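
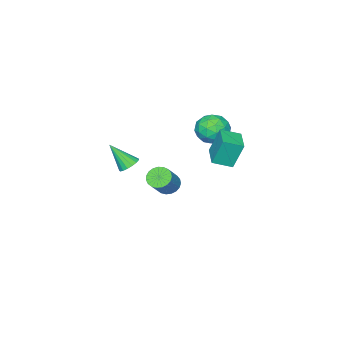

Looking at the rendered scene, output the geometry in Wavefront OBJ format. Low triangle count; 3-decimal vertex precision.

v -2.788 0.348 -0.448
v -3.183 0.79 1.199
v -3.619 1.154 -0.863
v -4.013 1.597 0.783
v -1.707 1.443 -0.483
v -2.101 1.886 1.163
v -2.537 2.25 -0.899
v -2.932 2.692 0.748
v 3.526 0.229 1.377
v 4.144 0.382 1.313
v 3.914 -0.789 2.683
v 4.036 0.592 1.509
v 3.811 0.719 1.674
v 3.521 0.733 1.771
v 3.232 0.631 1.778
v 3.01 0.438 1.693
v 2.907 0.196 1.536
v 2.945 -0.038 1.342
v 3.116 -0.211 1.157
v 3.381 -0.283 1.021
v 3.68 -0.239 0.968
v 3.943 -0.087 1.008
v 4.11 0.137 1.132
v -3.475 0.235 1.212
v -2.88 -0.44 0.611
v -4.9 -0.2 0.289
v -4.305 -0.875 -0.312
v -4.497 -1.104 0.729
v -3.617 -0.835 1.299
v -4.163 0.195 -0.399
v -3.283 0.464 0.171
v -3.305 -0.465 -0.385
v -3.511 -1.268 0.312
v -4.269 0.628 0.588
v -4.475 -0.175 1.285
v -3.053 -0.065 0.993
v -4.727 -0.575 -0.093
v -4.841 -0.71 0.519
v -4.491 -1.107 0.166
v -3.486 -0.297 1.397
v -3.136 -0.694 1.043
v -4.086 -1.084 1.113
v -4.644 0.054 -0.143
v -4.294 -0.343 -0.497
v -3.289 0.467 0.734
v -2.939 0.07 0.381
v -3.694 0.444 -0.213
v -2.952 -0.476 0.054
v -3.79 -0.731 -0.489
v -3.707 -0.102 -0.54
v -3.189 0.056 -0.205
v -3.074 -0.948 0.463
v -3.911 -1.203 -0.079
v -4.024 -1.338 0.532
v -3.507 -1.18 0.868
v -3.323 -0.962 -0.122
v -3.869 0.563 0.979
v -4.706 0.308 0.437
v -4.273 0.54 0.032
v -3.756 0.698 0.368
v -3.99 0.091 1.389
v -4.828 -0.164 0.846
v -4.591 -0.696 1.105
v -4.073 -0.538 1.44
v -4.457 0.322 1.022
v -1.884 -1.842 -3.704
v -1.555 -1.311 -4.118
v -0.487 -1.046 -2.93
v -0.816 -1.578 -2.516
v -1.77 -1.147 -3.962
v -0.702 -0.883 -2.773
v -2.004 -1.104 -3.761
v -0.936 -0.839 -2.572
v -2.218 -1.189 -3.55
v -1.15 -0.924 -2.361
v -2.374 -1.386 -3.366
v -1.305 -1.122 -2.177
v -2.445 -1.663 -3.24
v -1.377 -1.398 -2.051
v -2.419 -1.97 -3.195
v -1.351 -1.705 -2.006
v -2.301 -2.256 -3.237
v -1.233 -1.991 -2.049
v -2.111 -2.47 -3.361
v -1.042 -2.205 -2.172
v -1.881 -2.575 -3.544
v -0.813 -2.31 -2.355
v -1.652 -2.554 -3.754
v -0.584 -2.289 -2.566
v -1.463 -2.41 -3.956
v -0.395 -2.145 -2.768
v -1.347 -2.167 -4.115
v -0.279 -1.902 -2.926
v -1.324 -1.869 -4.202
v -0.255 -1.604 -3.014
v -1.398 -1.566 -4.203
v -0.329 -1.301 -3.015
f 2 4 1
f 5 2 1
f 1 4 3
f 3 5 1
f 2 8 4
f 6 2 5
f 6 8 2
f 4 8 3
f 7 5 3
f 3 8 7
f 7 6 5
f 8 6 7
f 10 9 12
f 10 12 11
f 12 9 13
f 12 13 11
f 13 9 14
f 13 14 11
f 14 9 15
f 14 15 11
f 15 9 16
f 15 16 11
f 16 9 17
f 16 17 11
f 17 9 18
f 17 18 11
f 18 9 19
f 18 19 11
f 19 9 20
f 19 20 11
f 20 9 21
f 20 21 11
f 21 9 22
f 21 22 11
f 22 9 23
f 22 23 11
f 23 9 10
f 23 10 11
f 24 61 40
f 61 35 64
f 40 64 29
f 61 64 40
f 24 40 36
f 40 29 41
f 36 41 25
f 40 41 36
f 24 36 45
f 36 25 46
f 45 46 31
f 36 46 45
f 24 45 57
f 45 31 60
f 57 60 34
f 45 60 57
f 24 57 61
f 57 34 65
f 61 65 35
f 57 65 61
f 25 41 52
f 41 29 55
f 52 55 33
f 41 55 52
f 29 64 42
f 64 35 63
f 42 63 28
f 64 63 42
f 35 65 62
f 65 34 58
f 62 58 26
f 65 58 62
f 34 60 59
f 60 31 47
f 59 47 30
f 60 47 59
f 31 46 51
f 46 25 48
f 51 48 32
f 46 48 51
f 27 53 39
f 53 33 54
f 39 54 28
f 53 54 39
f 27 39 37
f 39 28 38
f 37 38 26
f 39 38 37
f 27 37 44
f 37 26 43
f 44 43 30
f 37 43 44
f 27 44 49
f 44 30 50
f 49 50 32
f 44 50 49
f 27 49 53
f 49 32 56
f 53 56 33
f 49 56 53
f 28 54 42
f 54 33 55
f 42 55 29
f 54 55 42
f 26 38 62
f 38 28 63
f 62 63 35
f 38 63 62
f 30 43 59
f 43 26 58
f 59 58 34
f 43 58 59
f 32 50 51
f 50 30 47
f 51 47 31
f 50 47 51
f 33 56 52
f 56 32 48
f 52 48 25
f 56 48 52
f 67 66 70
f 67 70 68
f 68 70 71
f 68 71 69
f 70 66 72
f 70 72 71
f 71 72 73
f 71 73 69
f 72 66 74
f 72 74 73
f 73 74 75
f 73 75 69
f 74 66 76
f 74 76 75
f 75 76 77
f 75 77 69
f 76 66 78
f 76 78 77
f 77 78 79
f 77 79 69
f 78 66 80
f 78 80 79
f 79 80 81
f 79 81 69
f 80 66 82
f 80 82 81
f 81 82 83
f 81 83 69
f 82 66 84
f 82 84 83
f 83 84 85
f 83 85 69
f 84 66 86
f 84 86 85
f 85 86 87
f 85 87 69
f 86 66 88
f 86 88 87
f 87 88 89
f 87 89 69
f 88 66 90
f 88 90 89
f 89 90 91
f 89 91 69
f 90 66 92
f 90 92 91
f 91 92 93
f 91 93 69
f 92 66 94
f 92 94 93
f 93 94 95
f 93 95 69
f 94 66 96
f 94 96 95
f 95 96 97
f 95 97 69
f 96 66 67
f 96 67 97
f 97 67 68
f 97 68 69



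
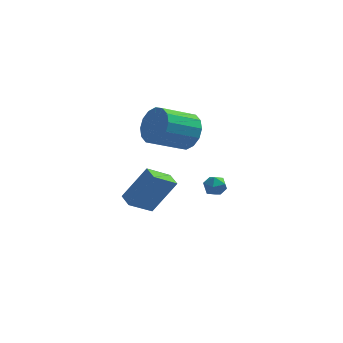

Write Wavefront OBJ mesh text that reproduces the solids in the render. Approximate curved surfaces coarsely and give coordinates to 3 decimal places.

v -2.326 1.079 2.451
v -1.714 0.972 3.323
v -3.183 0.055 4.241
v -3.794 0.161 3.369
v -1.975 1.456 3.389
v -3.444 0.539 4.307
v -2.33 1.839 3.204
v -3.799 0.922 4.122
v -2.683 2.018 2.817
v -4.152 1.101 3.735
v -2.941 1.946 2.332
v -4.41 1.029 3.25
v -3.034 1.641 1.879
v -4.503 0.724 2.797
v -2.937 1.185 1.579
v -4.406 0.268 2.497
v -2.676 0.701 1.513
v -4.145 -0.216 2.431
v -2.321 0.318 1.698
v -3.79 -0.599 2.616
v -1.968 0.139 2.085
v -3.437 -0.778 3.003
v -1.71 0.211 2.57
v -3.179 -0.706 3.488
v -1.617 0.516 3.023
v -3.086 -0.401 3.941
v -4.627 -3.219 0.129
v -3.523 -2.824 1.798
v -5.017 -2.515 0.22
v -3.912 -2.12 1.889
v -3.628 -2.56 -0.689
v -2.523 -2.165 0.98
v -4.017 -1.856 -0.598
v -2.913 -1.461 1.071
v -1.102 4.126 -3.161
v -0.803 3.972 -2.579
v -1.537 3.128 -3.201
v -1.238 2.974 -2.619
v -1.741 3.421 -2.631
v -1.472 4.037 -2.606
v -0.868 3.063 -3.174
v -0.599 3.679 -3.149
v -0.658 3.315 -2.586
v -1.198 3.536 -2.251
v -1.142 3.564 -3.529
v -1.682 3.785 -3.194
f 2 1 5
f 2 5 3
f 3 5 6
f 3 6 4
f 5 1 7
f 5 7 6
f 6 7 8
f 6 8 4
f 7 1 9
f 7 9 8
f 8 9 10
f 8 10 4
f 9 1 11
f 9 11 10
f 10 11 12
f 10 12 4
f 11 1 13
f 11 13 12
f 12 13 14
f 12 14 4
f 13 1 15
f 13 15 14
f 14 15 16
f 14 16 4
f 15 1 17
f 15 17 16
f 16 17 18
f 16 18 4
f 17 1 19
f 17 19 18
f 18 19 20
f 18 20 4
f 19 1 21
f 19 21 20
f 20 21 22
f 20 22 4
f 21 1 23
f 21 23 22
f 22 23 24
f 22 24 4
f 23 1 25
f 23 25 24
f 24 25 26
f 24 26 4
f 25 1 2
f 25 2 26
f 26 2 3
f 26 3 4
f 28 30 27
f 31 28 27
f 27 30 29
f 29 31 27
f 28 34 30
f 32 28 31
f 32 34 28
f 30 34 29
f 33 31 29
f 29 34 33
f 33 32 31
f 34 32 33
f 35 46 40
f 35 40 36
f 35 36 42
f 35 42 45
f 35 45 46
f 36 40 44
f 40 46 39
f 46 45 37
f 45 42 41
f 42 36 43
f 38 44 39
f 38 39 37
f 38 37 41
f 38 41 43
f 38 43 44
f 39 44 40
f 37 39 46
f 41 37 45
f 43 41 42
f 44 43 36



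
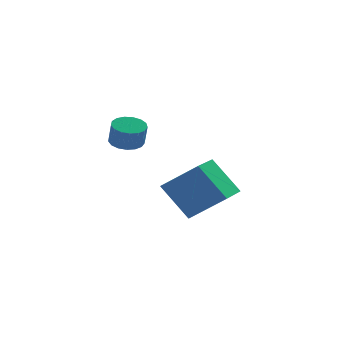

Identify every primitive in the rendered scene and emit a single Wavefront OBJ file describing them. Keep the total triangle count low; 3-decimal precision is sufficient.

v -1.442 -1.359 1.165
v -0.901 -0.855 1.29
v -0.816 -1.198 2.3
v -1.358 -1.701 2.175
v -1.203 -0.68 1.375
v -1.118 -1.023 2.385
v -1.559 -0.66 1.412
v -1.474 -1.003 2.422
v -1.889 -0.8 1.392
v -1.804 -1.143 2.402
v -2.116 -1.068 1.32
v -2.031 -1.411 2.33
v -2.19 -1.403 1.213
v -2.105 -1.746 2.223
v -2.092 -1.727 1.094
v -2.007 -2.07 2.104
v -1.845 -1.967 0.992
v -1.76 -2.31 2.002
v -1.506 -2.068 0.93
v -1.421 -2.411 1.939
v -1.153 -2.006 0.921
v -1.068 -2.349 1.931
v -0.866 -1.795 0.968
v -0.781 -2.138 1.978
v -0.711 -1.485 1.06
v -0.626 -1.828 2.07
v -0.723 -1.146 1.177
v -0.638 -1.489 2.187
v 0.402 2.089 -2.747
v 1.967 1.495 -1.414
v 1.31 3.873 -3.018
v 2.875 3.279 -1.685
v 1.525 1.261 -4.435
v 3.09 0.667 -3.102
v 2.433 3.045 -4.706
v 3.998 2.451 -3.373
f 2 1 5
f 2 5 3
f 3 5 6
f 3 6 4
f 5 1 7
f 5 7 6
f 6 7 8
f 6 8 4
f 7 1 9
f 7 9 8
f 8 9 10
f 8 10 4
f 9 1 11
f 9 11 10
f 10 11 12
f 10 12 4
f 11 1 13
f 11 13 12
f 12 13 14
f 12 14 4
f 13 1 15
f 13 15 14
f 14 15 16
f 14 16 4
f 15 1 17
f 15 17 16
f 16 17 18
f 16 18 4
f 17 1 19
f 17 19 18
f 18 19 20
f 18 20 4
f 19 1 21
f 19 21 20
f 20 21 22
f 20 22 4
f 21 1 23
f 21 23 22
f 22 23 24
f 22 24 4
f 23 1 25
f 23 25 24
f 24 25 26
f 24 26 4
f 25 1 27
f 25 27 26
f 26 27 28
f 26 28 4
f 27 1 2
f 27 2 28
f 28 2 3
f 28 3 4
f 30 32 29
f 33 30 29
f 29 32 31
f 31 33 29
f 30 36 32
f 34 30 33
f 34 36 30
f 32 36 31
f 35 33 31
f 31 36 35
f 35 34 33
f 36 34 35



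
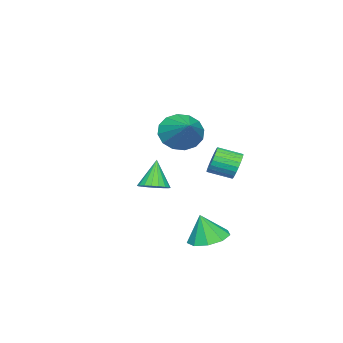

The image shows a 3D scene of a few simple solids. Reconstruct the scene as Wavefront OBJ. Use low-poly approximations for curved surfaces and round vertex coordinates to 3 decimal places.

v -2.931 -2.186 -2.261
v -2.293 -2.581 -2.047
v -3.569 -2.414 -0.779
v -2.213 -2.253 -1.963
v -2.276 -1.913 -1.937
v -2.468 -1.627 -1.976
v -2.752 -1.451 -2.071
v -3.071 -1.421 -2.204
v -3.363 -1.542 -2.348
v -3.569 -1.791 -2.475
v -3.648 -2.119 -2.56
v -3.586 -2.459 -2.585
v -3.393 -2.746 -2.546
v -3.11 -2.921 -2.451
v -2.79 -2.951 -2.318
v -2.499 -2.83 -2.174
v 0.92 1.574 2.934
v 1.566 1.544 2.132
v 2.08 2.706 3.826
v 1.241 1.955 2.033
v 0.831 2.264 2.174
v 0.444 2.389 2.52
v 0.185 2.295 2.976
v 0.123 2.008 3.421
v 0.274 1.605 3.736
v 0.598 1.193 3.835
v 1.009 0.884 3.693
v 1.395 0.76 3.348
v 1.655 0.854 2.892
v 1.717 1.141 2.447
v 0.378 2.651 -3.318
v 0.972 1.905 -3.586
v 0.622 2.349 -1.942
v 1.331 2.475 -3.525
v 1.244 3.128 -3.367
v 0.753 3.558 -3.186
v 0.086 3.562 -3.067
v -0.444 3.141 -3.066
v -0.589 2.49 -3.183
v -0.281 1.914 -3.363
v 0.335 1.683 -3.522
v -1.843 2.84 0.299
v -1.614 3.183 0.914
v -1.109 2.164 1.295
v -1.337 1.82 0.681
v -1.873 3.086 0.996
v -1.368 2.066 1.378
v -2.128 2.951 0.973
v -1.622 1.931 1.355
v -2.338 2.799 0.847
v -1.833 1.78 1.229
v -2.474 2.654 0.638
v -1.969 1.634 1.019
v -2.513 2.536 0.377
v -2.008 1.517 0.758
v -2.45 2.465 0.104
v -1.945 1.446 0.486
v -2.295 2.451 -0.139
v -1.79 1.432 0.243
v -2.071 2.496 -0.315
v -1.566 1.477 0.066
v -1.812 2.594 -0.398
v -1.307 1.574 -0.016
v -1.558 2.729 -0.375
v -1.052 1.709 0.007
v -1.347 2.88 -0.249
v -0.842 1.861 0.133
v -1.211 3.026 -0.039
v -0.706 2.006 0.342
v -1.172 3.143 0.222
v -0.667 2.124 0.603
v -1.235 3.214 0.494
v -0.73 2.195 0.876
v -1.39 3.228 0.737
v -0.885 2.209 1.119
f 2 1 4
f 2 4 3
f 4 1 5
f 4 5 3
f 5 1 6
f 5 6 3
f 6 1 7
f 6 7 3
f 7 1 8
f 7 8 3
f 8 1 9
f 8 9 3
f 9 1 10
f 9 10 3
f 10 1 11
f 10 11 3
f 11 1 12
f 11 12 3
f 12 1 13
f 12 13 3
f 13 1 14
f 13 14 3
f 14 1 15
f 14 15 3
f 15 1 16
f 15 16 3
f 16 1 2
f 16 2 3
f 18 17 20
f 18 20 19
f 20 17 21
f 20 21 19
f 21 17 22
f 21 22 19
f 22 17 23
f 22 23 19
f 23 17 24
f 23 24 19
f 24 17 25
f 24 25 19
f 25 17 26
f 25 26 19
f 26 17 27
f 26 27 19
f 27 17 28
f 27 28 19
f 28 17 29
f 28 29 19
f 29 17 30
f 29 30 19
f 30 17 18
f 30 18 19
f 32 31 34
f 32 34 33
f 34 31 35
f 34 35 33
f 35 31 36
f 35 36 33
f 36 31 37
f 36 37 33
f 37 31 38
f 37 38 33
f 38 31 39
f 38 39 33
f 39 31 40
f 39 40 33
f 40 31 41
f 40 41 33
f 41 31 32
f 41 32 33
f 43 42 46
f 43 46 44
f 44 46 47
f 44 47 45
f 46 42 48
f 46 48 47
f 47 48 49
f 47 49 45
f 48 42 50
f 48 50 49
f 49 50 51
f 49 51 45
f 50 42 52
f 50 52 51
f 51 52 53
f 51 53 45
f 52 42 54
f 52 54 53
f 53 54 55
f 53 55 45
f 54 42 56
f 54 56 55
f 55 56 57
f 55 57 45
f 56 42 58
f 56 58 57
f 57 58 59
f 57 59 45
f 58 42 60
f 58 60 59
f 59 60 61
f 59 61 45
f 60 42 62
f 60 62 61
f 61 62 63
f 61 63 45
f 62 42 64
f 62 64 63
f 63 64 65
f 63 65 45
f 64 42 66
f 64 66 65
f 65 66 67
f 65 67 45
f 66 42 68
f 66 68 67
f 67 68 69
f 67 69 45
f 68 42 70
f 68 70 69
f 69 70 71
f 69 71 45
f 70 42 72
f 70 72 71
f 71 72 73
f 71 73 45
f 72 42 74
f 72 74 73
f 73 74 75
f 73 75 45
f 74 42 43
f 74 43 75
f 75 43 44
f 75 44 45



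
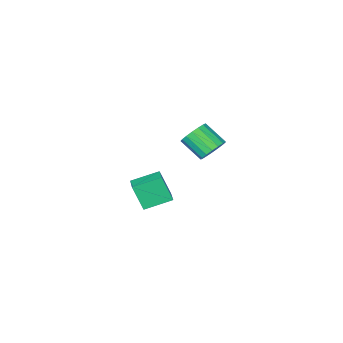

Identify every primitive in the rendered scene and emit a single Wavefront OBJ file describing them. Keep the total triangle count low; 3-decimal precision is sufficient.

v 2.21 4.091 2.861
v 2.893 4.49 3.036
v 3.312 3.388 3.914
v 2.63 2.989 3.739
v 2.643 4.611 3.307
v 3.062 3.508 4.185
v 2.294 4.612 3.476
v 2.713 3.51 4.353
v 1.926 4.494 3.504
v 2.345 3.392 4.381
v 1.623 4.284 3.384
v 2.042 3.182 4.262
v 1.454 4.03 3.145
v 1.874 2.927 4.023
v 1.459 3.789 2.841
v 1.878 2.687 3.718
v 1.636 3.618 2.541
v 2.055 2.516 3.419
v 1.944 3.555 2.315
v 2.364 2.453 3.193
v 2.314 3.615 2.214
v 2.733 2.513 3.091
v 2.66 3.784 2.261
v 3.079 2.682 3.139
v 2.902 4.024 2.446
v 3.322 2.921 3.323
v 2.987 4.278 2.726
v 3.406 3.176 3.603
v 1.248 -1.019 -3.451
v 1.532 -1.661 -1.991
v 1.87 0.118 -3.072
v 2.153 -0.524 -1.612
v 2.667 -1.616 -3.988
v 2.95 -2.258 -2.528
v 3.288 -0.479 -3.609
v 3.572 -1.121 -2.149
f 2 1 5
f 2 5 3
f 3 5 6
f 3 6 4
f 5 1 7
f 5 7 6
f 6 7 8
f 6 8 4
f 7 1 9
f 7 9 8
f 8 9 10
f 8 10 4
f 9 1 11
f 9 11 10
f 10 11 12
f 10 12 4
f 11 1 13
f 11 13 12
f 12 13 14
f 12 14 4
f 13 1 15
f 13 15 14
f 14 15 16
f 14 16 4
f 15 1 17
f 15 17 16
f 16 17 18
f 16 18 4
f 17 1 19
f 17 19 18
f 18 19 20
f 18 20 4
f 19 1 21
f 19 21 20
f 20 21 22
f 20 22 4
f 21 1 23
f 21 23 22
f 22 23 24
f 22 24 4
f 23 1 25
f 23 25 24
f 24 25 26
f 24 26 4
f 25 1 27
f 25 27 26
f 26 27 28
f 26 28 4
f 27 1 2
f 27 2 28
f 28 2 3
f 28 3 4
f 30 32 29
f 33 30 29
f 29 32 31
f 31 33 29
f 30 36 32
f 34 30 33
f 34 36 30
f 32 36 31
f 35 33 31
f 31 36 35
f 35 34 33
f 36 34 35



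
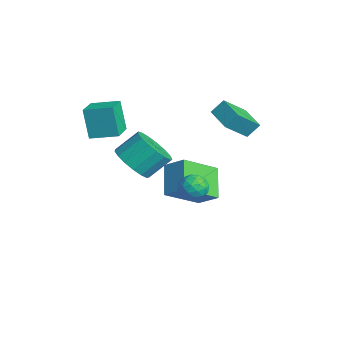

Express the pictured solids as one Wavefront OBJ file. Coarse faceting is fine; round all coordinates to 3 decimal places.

v 3.092 1.602 -1.41
v 3.805 1.562 -1.231
v 2.915 0.518 -0.949
v 3.628 0.478 -0.77
v 3.187 0.95 -0.418
v 3.296 1.619 -0.703
v 3.424 0.461 -1.477
v 3.533 1.13 -1.762
v 4.01 0.856 -1.273
v 3.863 1.158 -0.618
v 2.857 0.922 -1.562
v 2.71 1.224 -0.907
v 3.464 1.677 -1.361
v 3.256 0.403 -0.819
v 2.996 0.68 -0.612
v 3.415 0.656 -0.507
v 3.165 1.711 -1.05
v 3.584 1.687 -0.945
v 3.22 1.327 -0.467
v 3.136 0.393 -1.235
v 3.555 0.369 -1.13
v 3.305 1.424 -1.673
v 3.724 1.4 -1.568
v 3.5 0.753 -1.713
v 4.004 1.238 -1.28
v 3.9 0.601 -1.01
v 3.78 0.591 -1.425
v 3.844 0.985 -1.593
v 3.917 1.416 -0.896
v 3.813 0.779 -0.625
v 3.554 1.056 -0.418
v 3.618 1.45 -0.585
v 4.038 1.001 -0.92
v 2.907 1.301 -1.555
v 2.803 0.664 -1.284
v 3.102 0.63 -1.595
v 3.166 1.024 -1.762
v 2.82 1.479 -1.17
v 2.716 0.842 -0.9
v 2.876 1.095 -0.587
v 2.94 1.489 -0.755
v 2.682 1.079 -1.26
v 0.857 -0.977 -0.68
v 1.875 -1.22 -0.415
v 1.882 -0.146 0.545
v 0.863 0.097 0.28
v 1.926 -0.877 -0.798
v 1.932 0.197 0.161
v 1.731 -0.557 -1.155
v 1.737 0.516 -0.196
v 1.336 -0.334 -1.403
v 1.343 0.74 -0.443
v 0.832 -0.257 -1.485
v 0.838 0.816 -0.525
v 0.333 -0.346 -1.382
v 0.339 0.728 -0.423
v -0.046 -0.579 -1.119
v -0.04 0.495 -0.16
v -0.218 -0.903 -0.755
v -0.212 0.17 0.204
v -0.144 -1.244 -0.374
v -0.138 -0.171 0.586
v 0.16 -1.524 -0.063
v 0.166 -0.45 0.897
v 0.623 -1.679 0.107
v 0.629 -0.605 1.067
v 1.14 -1.672 0.097
v 1.146 -0.599 1.056
v 1.592 -1.507 -0.092
v 1.598 -0.433 0.868
v -2.198 3.156 -3.946
v -1.785 1.359 -2.784
v -1.361 3.824 -3.211
v -0.947 2.027 -2.048
v -0.873 2.733 -5.072
v -0.459 0.936 -3.909
v -0.035 3.401 -4.336
v 0.378 1.604 -3.174
v -2.025 -1.743 -0.074
v -2.508 -1.876 1.509
v -1.383 -0.546 0.223
v -1.866 -0.679 1.806
v -0.894 -2.421 0.214
v -1.377 -2.554 1.797
v -0.252 -1.224 0.511
v -0.735 -1.357 2.094
v 0.46 2.821 1.735
v 0.493 3.409 2.389
v 0.129 3.986 0.705
v 0.162 4.574 1.359
v 1.838 3.006 1.501
v 1.871 3.594 2.155
v 1.507 4.171 0.471
v 1.54 4.759 1.125
f 1 38 17
f 38 12 41
f 17 41 6
f 38 41 17
f 1 17 13
f 17 6 18
f 13 18 2
f 17 18 13
f 1 13 22
f 13 2 23
f 22 23 8
f 13 23 22
f 1 22 34
f 22 8 37
f 34 37 11
f 22 37 34
f 1 34 38
f 34 11 42
f 38 42 12
f 34 42 38
f 2 18 29
f 18 6 32
f 29 32 10
f 18 32 29
f 6 41 19
f 41 12 40
f 19 40 5
f 41 40 19
f 12 42 39
f 42 11 35
f 39 35 3
f 42 35 39
f 11 37 36
f 37 8 24
f 36 24 7
f 37 24 36
f 8 23 28
f 23 2 25
f 28 25 9
f 23 25 28
f 4 30 16
f 30 10 31
f 16 31 5
f 30 31 16
f 4 16 14
f 16 5 15
f 14 15 3
f 16 15 14
f 4 14 21
f 14 3 20
f 21 20 7
f 14 20 21
f 4 21 26
f 21 7 27
f 26 27 9
f 21 27 26
f 4 26 30
f 26 9 33
f 30 33 10
f 26 33 30
f 5 31 19
f 31 10 32
f 19 32 6
f 31 32 19
f 3 15 39
f 15 5 40
f 39 40 12
f 15 40 39
f 7 20 36
f 20 3 35
f 36 35 11
f 20 35 36
f 9 27 28
f 27 7 24
f 28 24 8
f 27 24 28
f 10 33 29
f 33 9 25
f 29 25 2
f 33 25 29
f 44 43 47
f 44 47 45
f 45 47 48
f 45 48 46
f 47 43 49
f 47 49 48
f 48 49 50
f 48 50 46
f 49 43 51
f 49 51 50
f 50 51 52
f 50 52 46
f 51 43 53
f 51 53 52
f 52 53 54
f 52 54 46
f 53 43 55
f 53 55 54
f 54 55 56
f 54 56 46
f 55 43 57
f 55 57 56
f 56 57 58
f 56 58 46
f 57 43 59
f 57 59 58
f 58 59 60
f 58 60 46
f 59 43 61
f 59 61 60
f 60 61 62
f 60 62 46
f 61 43 63
f 61 63 62
f 62 63 64
f 62 64 46
f 63 43 65
f 63 65 64
f 64 65 66
f 64 66 46
f 65 43 67
f 65 67 66
f 66 67 68
f 66 68 46
f 67 43 69
f 67 69 68
f 68 69 70
f 68 70 46
f 69 43 44
f 69 44 70
f 70 44 45
f 70 45 46
f 72 74 71
f 75 72 71
f 71 74 73
f 73 75 71
f 72 78 74
f 76 72 75
f 76 78 72
f 74 78 73
f 77 75 73
f 73 78 77
f 77 76 75
f 78 76 77
f 80 82 79
f 83 80 79
f 79 82 81
f 81 83 79
f 80 86 82
f 84 80 83
f 84 86 80
f 82 86 81
f 85 83 81
f 81 86 85
f 85 84 83
f 86 84 85
f 88 90 87
f 91 88 87
f 87 90 89
f 89 91 87
f 88 94 90
f 92 88 91
f 92 94 88
f 90 94 89
f 93 91 89
f 89 94 93
f 93 92 91
f 94 92 93



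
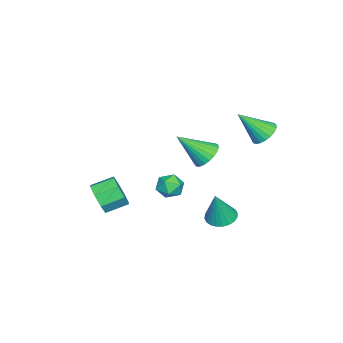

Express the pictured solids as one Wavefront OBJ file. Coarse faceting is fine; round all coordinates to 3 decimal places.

v -3.276 2.727 -0.713
v -2.475 2.781 -0.961
v -2.744 1.453 0.733
v -2.496 3.039 -0.726
v -2.652 3.242 -0.489
v -2.916 3.357 -0.291
v -3.242 3.363 -0.166
v -3.574 3.259 -0.136
v -3.854 3.063 -0.205
v -4.035 2.809 -0.362
v -4.084 2.54 -0.58
v -3.994 2.304 -0.822
v -3.78 2.141 -1.044
v -3.478 2.08 -1.209
v -3.142 2.13 -1.289
v -2.829 2.283 -1.269
v -2.593 2.514 -1.153
v 1.684 2.105 -3.995
v 2.468 2.125 -4.267
v 2.316 1.995 -2.185
v 2.408 2.441 -4.227
v 2.237 2.705 -4.151
v 1.982 2.878 -4.051
v 1.682 2.934 -3.943
v 1.382 2.863 -3.843
v 1.128 2.677 -3.766
v 0.959 2.404 -3.724
v 0.901 2.086 -3.723
v 0.961 1.77 -3.763
v 1.132 1.506 -3.839
v 1.387 1.333 -3.939
v 1.687 1.277 -4.047
v 1.987 1.348 -4.147
v 2.241 1.534 -4.224
v 2.41 1.807 -4.266
v 1.676 -4.434 -4.217
v 2.355 -4.322 -3.519
v 1.703 -3.315 -3.046
v 1.024 -3.426 -3.743
v 2.512 -3.929 -4.139
v 1.861 -2.922 -3.665
v 2.18 -3.832 -4.804
v 1.528 -2.824 -4.33
v 1.552 -4.087 -5.125
v 0.9 -3.08 -4.652
v 0.997 -4.545 -4.914
v 0.345 -3.538 -4.441
v 0.839 -4.938 -4.295
v 0.188 -3.931 -3.821
v 1.172 -5.036 -3.63
v 0.52 -4.028 -3.156
v 1.8 -4.78 -3.308
v 1.148 -3.773 -2.835
v 3.05 0.196 -1.732
v 3.628 0.695 -1.583
v 3.392 -0.495 -0.737
v 3.97 0.004 -0.588
v 3.23 0.223 -0.486
v 3.019 0.65 -1.101
v 4.001 -0.45 -1.219
v 3.79 -0.023 -1.834
v 4.216 0.296 -1.266
v 3.739 0.712 -0.813
v 3.281 -0.512 -1.507
v 2.804 -0.096 -1.054
v 0.936 1.082 -0.262
v 1.564 0.814 -0.785
v 1.464 -0.302 1.082
v 1.724 1.049 -0.606
v 1.763 1.288 -0.374
v 1.677 1.497 -0.126
v 1.479 1.642 0.102
v 1.197 1.702 0.275
v 0.876 1.668 0.366
v 0.564 1.544 0.361
v 0.309 1.351 0.262
v 0.149 1.116 0.083
v 0.109 0.876 -0.149
v 0.195 0.668 -0.397
v 0.394 0.523 -0.625
v 0.675 0.463 -0.798
v 0.996 0.497 -0.889
v 1.308 0.62 -0.884
f 2 1 4
f 2 4 3
f 4 1 5
f 4 5 3
f 5 1 6
f 5 6 3
f 6 1 7
f 6 7 3
f 7 1 8
f 7 8 3
f 8 1 9
f 8 9 3
f 9 1 10
f 9 10 3
f 10 1 11
f 10 11 3
f 11 1 12
f 11 12 3
f 12 1 13
f 12 13 3
f 13 1 14
f 13 14 3
f 14 1 15
f 14 15 3
f 15 1 16
f 15 16 3
f 16 1 17
f 16 17 3
f 17 1 2
f 17 2 3
f 19 18 21
f 19 21 20
f 21 18 22
f 21 22 20
f 22 18 23
f 22 23 20
f 23 18 24
f 23 24 20
f 24 18 25
f 24 25 20
f 25 18 26
f 25 26 20
f 26 18 27
f 26 27 20
f 27 18 28
f 27 28 20
f 28 18 29
f 28 29 20
f 29 18 30
f 29 30 20
f 30 18 31
f 30 31 20
f 31 18 32
f 31 32 20
f 32 18 33
f 32 33 20
f 33 18 34
f 33 34 20
f 34 18 35
f 34 35 20
f 35 18 19
f 35 19 20
f 37 36 40
f 37 40 38
f 38 40 41
f 38 41 39
f 40 36 42
f 40 42 41
f 41 42 43
f 41 43 39
f 42 36 44
f 42 44 43
f 43 44 45
f 43 45 39
f 44 36 46
f 44 46 45
f 45 46 47
f 45 47 39
f 46 36 48
f 46 48 47
f 47 48 49
f 47 49 39
f 48 36 50
f 48 50 49
f 49 50 51
f 49 51 39
f 50 36 52
f 50 52 51
f 51 52 53
f 51 53 39
f 52 36 37
f 52 37 53
f 53 37 38
f 53 38 39
f 54 65 59
f 54 59 55
f 54 55 61
f 54 61 64
f 54 64 65
f 55 59 63
f 59 65 58
f 65 64 56
f 64 61 60
f 61 55 62
f 57 63 58
f 57 58 56
f 57 56 60
f 57 60 62
f 57 62 63
f 58 63 59
f 56 58 65
f 60 56 64
f 62 60 61
f 63 62 55
f 67 66 69
f 67 69 68
f 69 66 70
f 69 70 68
f 70 66 71
f 70 71 68
f 71 66 72
f 71 72 68
f 72 66 73
f 72 73 68
f 73 66 74
f 73 74 68
f 74 66 75
f 74 75 68
f 75 66 76
f 75 76 68
f 76 66 77
f 76 77 68
f 77 66 78
f 77 78 68
f 78 66 79
f 78 79 68
f 79 66 80
f 79 80 68
f 80 66 81
f 80 81 68
f 81 66 82
f 81 82 68
f 82 66 83
f 82 83 68
f 83 66 67
f 83 67 68



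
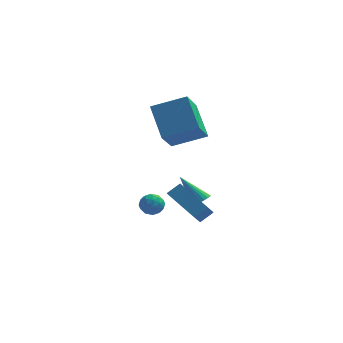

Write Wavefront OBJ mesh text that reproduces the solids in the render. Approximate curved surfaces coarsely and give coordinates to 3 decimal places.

v 2.064 1.978 0.078
v 1.729 0.414 1.439
v 1.355 3.402 1.54
v 1.02 1.838 2.901
v 3.88 2.182 0.759
v 3.545 0.618 2.12
v 3.171 3.606 2.221
v 2.836 2.042 3.582
v 0.455 1.459 -3.97
v 0.743 1.741 -4.548
v 1.457 1.539 -3.432
v 1.745 1.821 -4.01
v 1.269 2.186 -3.64
v 0.65 2.136 -3.972
v 1.55 1.144 -4.008
v 0.931 1.094 -4.34
v 1.42 1.546 -4.571
v 1.246 2.19 -4.344
v 0.954 1.09 -3.636
v 0.78 1.734 -3.409
v 0.511 1.593 -4.306
v 1.689 1.687 -3.674
v 1.409 1.901 -3.456
v 1.578 2.067 -3.796
v 0.456 1.825 -3.968
v 0.626 1.991 -4.308
v 0.935 2.252 -3.774
v 1.574 1.289 -3.672
v 1.744 1.455 -4.012
v 0.622 1.213 -4.184
v 0.791 1.379 -4.524
v 1.265 1.028 -4.206
v 1.078 1.644 -4.66
v 1.667 1.691 -4.343
v 1.553 1.293 -4.342
v 1.189 1.264 -4.538
v 0.976 2.022 -4.526
v 1.565 2.07 -4.21
v 1.285 2.284 -3.992
v 0.921 2.255 -4.188
v 1.374 1.908 -4.54
v 0.635 1.21 -3.77
v 1.224 1.258 -3.454
v 1.279 1.025 -3.792
v 0.915 0.996 -3.988
v 0.533 1.589 -3.637
v 1.122 1.636 -3.32
v 1.011 2.016 -3.442
v 0.647 1.987 -3.638
v 0.826 1.372 -3.44
v 3.608 1.428 -3.49
v 3.998 1.824 -3.325
v 2.492 1.952 -2.11
v 3.863 1.948 -3.481
v 3.684 1.983 -3.639
v 3.492 1.922 -3.771
v 3.32 1.775 -3.854
v 3.197 1.569 -3.875
v 3.146 1.338 -3.829
v 3.174 1.122 -3.724
v 3.277 0.96 -3.579
v 3.438 0.878 -3.418
v 3.627 0.892 -3.27
v 3.814 0.998 -3.16
v 3.964 1.178 -3.107
v 4.053 1.402 -3.12
v 4.065 1.63 -3.197
v 2.167 -1.693 -1.265
v 2.781 -1.353 -0.75
v 2.373 -0.697 -2.168
v 2.986 -0.358 -1.653
v 3.594 -2.842 -2.207
v 4.207 -2.503 -1.692
v 3.799 -1.847 -3.11
v 4.413 -1.507 -2.595
f 2 4 1
f 5 2 1
f 1 4 3
f 3 5 1
f 2 8 4
f 6 2 5
f 6 8 2
f 4 8 3
f 7 5 3
f 3 8 7
f 7 6 5
f 8 6 7
f 9 46 25
f 46 20 49
f 25 49 14
f 46 49 25
f 9 25 21
f 25 14 26
f 21 26 10
f 25 26 21
f 9 21 30
f 21 10 31
f 30 31 16
f 21 31 30
f 9 30 42
f 30 16 45
f 42 45 19
f 30 45 42
f 9 42 46
f 42 19 50
f 46 50 20
f 42 50 46
f 10 26 37
f 26 14 40
f 37 40 18
f 26 40 37
f 14 49 27
f 49 20 48
f 27 48 13
f 49 48 27
f 20 50 47
f 50 19 43
f 47 43 11
f 50 43 47
f 19 45 44
f 45 16 32
f 44 32 15
f 45 32 44
f 16 31 36
f 31 10 33
f 36 33 17
f 31 33 36
f 12 38 24
f 38 18 39
f 24 39 13
f 38 39 24
f 12 24 22
f 24 13 23
f 22 23 11
f 24 23 22
f 12 22 29
f 22 11 28
f 29 28 15
f 22 28 29
f 12 29 34
f 29 15 35
f 34 35 17
f 29 35 34
f 12 34 38
f 34 17 41
f 38 41 18
f 34 41 38
f 13 39 27
f 39 18 40
f 27 40 14
f 39 40 27
f 11 23 47
f 23 13 48
f 47 48 20
f 23 48 47
f 15 28 44
f 28 11 43
f 44 43 19
f 28 43 44
f 17 35 36
f 35 15 32
f 36 32 16
f 35 32 36
f 18 41 37
f 41 17 33
f 37 33 10
f 41 33 37
f 52 51 54
f 52 54 53
f 54 51 55
f 54 55 53
f 55 51 56
f 55 56 53
f 56 51 57
f 56 57 53
f 57 51 58
f 57 58 53
f 58 51 59
f 58 59 53
f 59 51 60
f 59 60 53
f 60 51 61
f 60 61 53
f 61 51 62
f 61 62 53
f 62 51 63
f 62 63 53
f 63 51 64
f 63 64 53
f 64 51 65
f 64 65 53
f 65 51 66
f 65 66 53
f 66 51 67
f 66 67 53
f 67 51 52
f 67 52 53
f 69 71 68
f 72 69 68
f 68 71 70
f 70 72 68
f 69 75 71
f 73 69 72
f 73 75 69
f 71 75 70
f 74 72 70
f 70 75 74
f 74 73 72
f 75 73 74



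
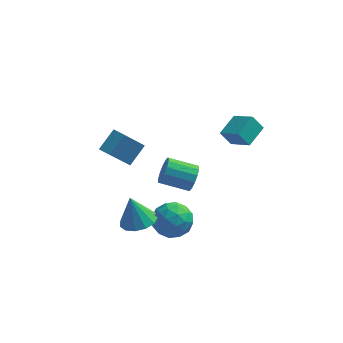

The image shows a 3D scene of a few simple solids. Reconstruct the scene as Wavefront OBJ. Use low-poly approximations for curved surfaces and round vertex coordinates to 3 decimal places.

v 0.537 -1.715 -0.056
v 0.759 -1.341 0.591
v -0.714 -1.351 1.104
v -0.937 -1.725 0.456
v 0.666 -1.049 0.329
v -0.808 -1.059 0.841
v 0.538 -0.935 -0.037
v -0.936 -0.946 0.475
v 0.409 -1.03 -0.408
v -1.064 -1.041 0.105
v 0.315 -1.309 -0.684
v -1.158 -1.319 -0.172
v 0.28 -1.696 -0.793
v -1.193 -1.707 -0.28
v 0.314 -2.089 -0.704
v -1.159 -2.099 -0.191
v 0.408 -2.381 -0.441
v -1.066 -2.391 0.071
v 0.536 -2.494 -0.075
v -0.938 -2.505 0.437
v 0.664 -2.399 0.295
v -0.809 -2.41 0.808
v 0.758 -2.121 0.572
v -0.715 -2.131 1.084
v 0.793 -1.733 0.68
v -0.68 -1.744 1.193
v -0.233 -0.513 -3.999
v 0.492 -1.359 -4.022
v -1.532 -1.641 -3.458
v -0.807 -2.487 -3.481
v -0.704 -1.686 -2.713
v 0.099 -0.989 -3.047
v -1.139 -2.011 -4.433
v -0.336 -1.314 -4.767
v -0.068 -2.285 -4.29
v 0.201 -2.084 -3.227
v -1.241 -0.916 -4.253
v -0.972 -0.715 -3.19
v 0.243 -0.837 -4.058
v -1.283 -2.163 -3.422
v -1.223 -1.692 -2.97
v -0.797 -2.19 -2.984
v 0.012 -0.619 -3.485
v 0.438 -1.117 -3.499
v -0.265 -1.309 -2.729
v -1.478 -1.883 -3.981
v -1.052 -2.381 -3.995
v -0.243 -0.81 -4.496
v 0.183 -1.308 -4.51
v -0.775 -1.691 -4.751
v 0.341 -1.878 -4.229
v -0.422 -2.542 -3.911
v -0.618 -2.262 -4.471
v -0.146 -1.852 -4.667
v 0.499 -1.76 -3.605
v -0.265 -2.423 -3.287
v -0.204 -1.953 -2.835
v 0.267 -1.543 -3.032
v 0.17 -2.305 -3.762
v -0.775 -0.577 -4.193
v -1.539 -1.24 -3.875
v -1.307 -1.457 -4.448
v -0.836 -1.047 -4.645
v -0.618 -0.458 -3.569
v -1.381 -1.122 -3.251
v -0.894 -1.148 -2.813
v -0.422 -0.738 -3.009
v -1.21 -0.695 -3.718
v -4.196 2.563 -2.568
v -3.542 3.477 -1.684
v -4.826 3.083 -2.64
v -4.172 3.997 -1.756
v -3.268 3.463 -4.184
v -2.614 4.377 -3.3
v -3.898 3.983 -4.256
v -3.244 4.897 -3.372
v 2.423 2.313 -0.033
v 3.043 3.493 0.394
v 1.424 3.087 -0.723
v 2.044 4.268 -0.296
v 2.996 2.312 -0.864
v 3.616 3.493 -0.437
v 1.997 3.087 -1.554
v 2.617 4.267 -1.127
v -2.161 -1.918 -3.55
v -1.325 -2.346 -3.273
v -2.599 -1.722 -1.93
v -1.218 -1.805 -3.309
v -1.411 -1.3 -3.422
v -1.842 -0.991 -3.576
v -2.375 -0.977 -3.721
v -2.839 -1.261 -3.813
v -3.089 -1.753 -3.82
v -3.044 -2.298 -3.743
v -2.719 -2.722 -3.604
v -2.216 -2.891 -3.448
v -1.697 -2.751 -3.325
f 2 1 5
f 2 5 3
f 3 5 6
f 3 6 4
f 5 1 7
f 5 7 6
f 6 7 8
f 6 8 4
f 7 1 9
f 7 9 8
f 8 9 10
f 8 10 4
f 9 1 11
f 9 11 10
f 10 11 12
f 10 12 4
f 11 1 13
f 11 13 12
f 12 13 14
f 12 14 4
f 13 1 15
f 13 15 14
f 14 15 16
f 14 16 4
f 15 1 17
f 15 17 16
f 16 17 18
f 16 18 4
f 17 1 19
f 17 19 18
f 18 19 20
f 18 20 4
f 19 1 21
f 19 21 20
f 20 21 22
f 20 22 4
f 21 1 23
f 21 23 22
f 22 23 24
f 22 24 4
f 23 1 25
f 23 25 24
f 24 25 26
f 24 26 4
f 25 1 2
f 25 2 26
f 26 2 3
f 26 3 4
f 27 64 43
f 64 38 67
f 43 67 32
f 64 67 43
f 27 43 39
f 43 32 44
f 39 44 28
f 43 44 39
f 27 39 48
f 39 28 49
f 48 49 34
f 39 49 48
f 27 48 60
f 48 34 63
f 60 63 37
f 48 63 60
f 27 60 64
f 60 37 68
f 64 68 38
f 60 68 64
f 28 44 55
f 44 32 58
f 55 58 36
f 44 58 55
f 32 67 45
f 67 38 66
f 45 66 31
f 67 66 45
f 38 68 65
f 68 37 61
f 65 61 29
f 68 61 65
f 37 63 62
f 63 34 50
f 62 50 33
f 63 50 62
f 34 49 54
f 49 28 51
f 54 51 35
f 49 51 54
f 30 56 42
f 56 36 57
f 42 57 31
f 56 57 42
f 30 42 40
f 42 31 41
f 40 41 29
f 42 41 40
f 30 40 47
f 40 29 46
f 47 46 33
f 40 46 47
f 30 47 52
f 47 33 53
f 52 53 35
f 47 53 52
f 30 52 56
f 52 35 59
f 56 59 36
f 52 59 56
f 31 57 45
f 57 36 58
f 45 58 32
f 57 58 45
f 29 41 65
f 41 31 66
f 65 66 38
f 41 66 65
f 33 46 62
f 46 29 61
f 62 61 37
f 46 61 62
f 35 53 54
f 53 33 50
f 54 50 34
f 53 50 54
f 36 59 55
f 59 35 51
f 55 51 28
f 59 51 55
f 70 72 69
f 73 70 69
f 69 72 71
f 71 73 69
f 70 76 72
f 74 70 73
f 74 76 70
f 72 76 71
f 75 73 71
f 71 76 75
f 75 74 73
f 76 74 75
f 78 80 77
f 81 78 77
f 77 80 79
f 79 81 77
f 78 84 80
f 82 78 81
f 82 84 78
f 80 84 79
f 83 81 79
f 79 84 83
f 83 82 81
f 84 82 83
f 86 85 88
f 86 88 87
f 88 85 89
f 88 89 87
f 89 85 90
f 89 90 87
f 90 85 91
f 90 91 87
f 91 85 92
f 91 92 87
f 92 85 93
f 92 93 87
f 93 85 94
f 93 94 87
f 94 85 95
f 94 95 87
f 95 85 96
f 95 96 87
f 96 85 97
f 96 97 87
f 97 85 86
f 97 86 87



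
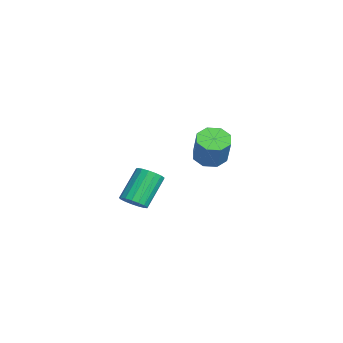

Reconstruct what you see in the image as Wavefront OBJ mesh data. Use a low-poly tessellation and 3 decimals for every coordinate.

v 3.16 -2.179 2.01
v 3.85 -1.996 2.348
v 2.83 -0.997 3.888
v 2.14 -1.181 3.55
v 3.783 -1.705 2.115
v 2.763 -0.707 3.656
v 3.573 -1.523 1.858
v 2.553 -0.525 3.399
v 3.269 -1.492 1.636
v 2.249 -0.493 3.177
v 2.94 -1.618 1.5
v 1.92 -0.619 3.04
v 2.661 -1.872 1.48
v 1.641 -0.874 3.021
v 2.496 -2.197 1.582
v 1.476 -1.199 3.122
v 2.484 -2.518 1.782
v 1.464 -1.519 3.322
v 2.626 -2.761 2.034
v 1.606 -1.763 3.574
v 2.891 -2.871 2.28
v 1.871 -1.873 3.821
v 3.217 -2.822 2.465
v 2.197 -1.824 4.005
v 3.531 -2.627 2.545
v 2.511 -1.628 4.086
v 3.759 -2.328 2.503
v 2.739 -1.33 4.043
v -4.097 2.883 1.632
v -3.349 2.375 1.205
v -2.335 2.409 2.941
v -3.083 2.917 3.368
v -3.263 3.132 1.14
v -2.249 3.166 2.876
v -3.665 3.744 1.363
v -2.652 3.778 3.099
v -4.32 3.851 1.744
v -3.307 3.885 3.479
v -4.845 3.391 2.059
v -3.831 3.425 3.795
v -4.931 2.634 2.124
v -3.917 2.668 3.86
v -4.528 2.022 1.901
v -3.515 2.056 3.637
v -3.873 1.915 1.521
v -2.86 1.949 3.256
f 2 1 5
f 2 5 3
f 3 5 6
f 3 6 4
f 5 1 7
f 5 7 6
f 6 7 8
f 6 8 4
f 7 1 9
f 7 9 8
f 8 9 10
f 8 10 4
f 9 1 11
f 9 11 10
f 10 11 12
f 10 12 4
f 11 1 13
f 11 13 12
f 12 13 14
f 12 14 4
f 13 1 15
f 13 15 14
f 14 15 16
f 14 16 4
f 15 1 17
f 15 17 16
f 16 17 18
f 16 18 4
f 17 1 19
f 17 19 18
f 18 19 20
f 18 20 4
f 19 1 21
f 19 21 20
f 20 21 22
f 20 22 4
f 21 1 23
f 21 23 22
f 22 23 24
f 22 24 4
f 23 1 25
f 23 25 24
f 24 25 26
f 24 26 4
f 25 1 27
f 25 27 26
f 26 27 28
f 26 28 4
f 27 1 2
f 27 2 28
f 28 2 3
f 28 3 4
f 30 29 33
f 30 33 31
f 31 33 34
f 31 34 32
f 33 29 35
f 33 35 34
f 34 35 36
f 34 36 32
f 35 29 37
f 35 37 36
f 36 37 38
f 36 38 32
f 37 29 39
f 37 39 38
f 38 39 40
f 38 40 32
f 39 29 41
f 39 41 40
f 40 41 42
f 40 42 32
f 41 29 43
f 41 43 42
f 42 43 44
f 42 44 32
f 43 29 45
f 43 45 44
f 44 45 46
f 44 46 32
f 45 29 30
f 45 30 46
f 46 30 31
f 46 31 32



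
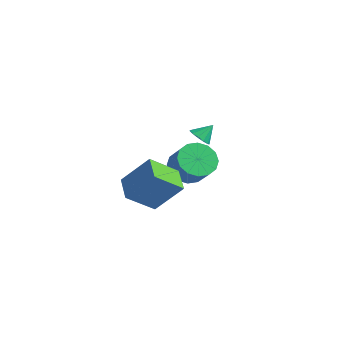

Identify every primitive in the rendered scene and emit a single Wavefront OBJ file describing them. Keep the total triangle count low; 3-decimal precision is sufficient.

v -0.147 2.688 -0.785
v 0.496 2.623 -0.963
v 0.127 3.392 -0.055
v 0.354 2.9 -1.177
v 0.053 3.11 -1.266
v -0.311 3.186 -1.203
v -0.624 3.104 -1.007
v -0.784 2.89 -0.74
v -0.743 2.612 -0.488
v -0.512 2.358 -0.33
v -0.165 2.209 -0.317
v 0.187 2.213 -0.452
v 0.434 2.367 -0.693
v 0.678 1.039 -1.88
v 1.462 1.001 -2.622
v 2.506 0.702 -1.502
v 1.722 0.741 -0.76
v 1.442 1.536 -2.46
v 2.486 1.237 -1.34
v 1.217 1.937 -2.143
v 2.261 1.639 -1.023
v 0.847 2.099 -1.756
v 1.892 1.8 -0.636
v 0.433 1.976 -1.401
v 1.477 1.677 -0.282
v 0.083 1.602 -1.175
v 1.128 1.304 -0.056
v -0.106 1.078 -1.138
v 0.938 0.779 -0.018
v -0.086 0.543 -1.3
v 0.958 0.244 -0.18
v 0.139 0.141 -1.617
v 1.183 -0.157 -0.497
v 0.508 -0.02 -2.004
v 1.553 -0.319 -0.884
v 0.923 0.103 -2.358
v 1.967 -0.196 -1.239
v 1.272 0.476 -2.584
v 2.317 0.178 -1.465
v 3.016 -3.379 -1.875
v 2.451 -4.737 -0.72
v 1.851 -2.592 -1.519
v 1.286 -3.95 -0.365
v 4.074 -2.51 -0.335
v 3.509 -3.868 0.819
v 2.909 -1.723 0.02
v 2.344 -3.081 1.175
f 2 1 4
f 2 4 3
f 4 1 5
f 4 5 3
f 5 1 6
f 5 6 3
f 6 1 7
f 6 7 3
f 7 1 8
f 7 8 3
f 8 1 9
f 8 9 3
f 9 1 10
f 9 10 3
f 10 1 11
f 10 11 3
f 11 1 12
f 11 12 3
f 12 1 13
f 12 13 3
f 13 1 2
f 13 2 3
f 15 14 18
f 15 18 16
f 16 18 19
f 16 19 17
f 18 14 20
f 18 20 19
f 19 20 21
f 19 21 17
f 20 14 22
f 20 22 21
f 21 22 23
f 21 23 17
f 22 14 24
f 22 24 23
f 23 24 25
f 23 25 17
f 24 14 26
f 24 26 25
f 25 26 27
f 25 27 17
f 26 14 28
f 26 28 27
f 27 28 29
f 27 29 17
f 28 14 30
f 28 30 29
f 29 30 31
f 29 31 17
f 30 14 32
f 30 32 31
f 31 32 33
f 31 33 17
f 32 14 34
f 32 34 33
f 33 34 35
f 33 35 17
f 34 14 36
f 34 36 35
f 35 36 37
f 35 37 17
f 36 14 38
f 36 38 37
f 37 38 39
f 37 39 17
f 38 14 15
f 38 15 39
f 39 15 16
f 39 16 17
f 41 43 40
f 44 41 40
f 40 43 42
f 42 44 40
f 41 47 43
f 45 41 44
f 45 47 41
f 43 47 42
f 46 44 42
f 42 47 46
f 46 45 44
f 47 45 46



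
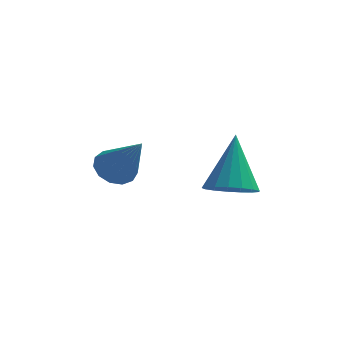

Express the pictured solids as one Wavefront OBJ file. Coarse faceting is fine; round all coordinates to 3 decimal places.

v -3.923 3.7 -2.143
v -3.464 3.504 -2.526
v -3.177 2.94 -0.857
v -3.361 3.819 -2.399
v -3.436 4.097 -2.191
v -3.667 4.248 -1.968
v -3.979 4.226 -1.8
v -4.273 4.036 -1.741
v -4.456 3.74 -1.809
v -4.471 3.432 -1.984
v -4.311 3.208 -2.209
v -4.028 3.141 -2.413
v -3.713 3.251 -2.531
v -0.923 2.842 -2.416
v -0.389 3.249 -2.728
v -0.837 3.858 -0.944
v -0.688 3.413 -2.824
v -1.04 3.447 -2.826
v -1.366 3.342 -2.735
v -1.59 3.122 -2.57
v -1.662 2.839 -2.37
v -1.564 2.556 -2.181
v -1.319 2.339 -2.045
v -0.983 2.237 -1.994
v -0.634 2.274 -2.04
v -0.351 2.441 -2.172
v -0.199 2.7 -2.36
v -0.213 2.991 -2.56
f 2 1 4
f 2 4 3
f 4 1 5
f 4 5 3
f 5 1 6
f 5 6 3
f 6 1 7
f 6 7 3
f 7 1 8
f 7 8 3
f 8 1 9
f 8 9 3
f 9 1 10
f 9 10 3
f 10 1 11
f 10 11 3
f 11 1 12
f 11 12 3
f 12 1 13
f 12 13 3
f 13 1 2
f 13 2 3
f 15 14 17
f 15 17 16
f 17 14 18
f 17 18 16
f 18 14 19
f 18 19 16
f 19 14 20
f 19 20 16
f 20 14 21
f 20 21 16
f 21 14 22
f 21 22 16
f 22 14 23
f 22 23 16
f 23 14 24
f 23 24 16
f 24 14 25
f 24 25 16
f 25 14 26
f 25 26 16
f 26 14 27
f 26 27 16
f 27 14 28
f 27 28 16
f 28 14 15
f 28 15 16



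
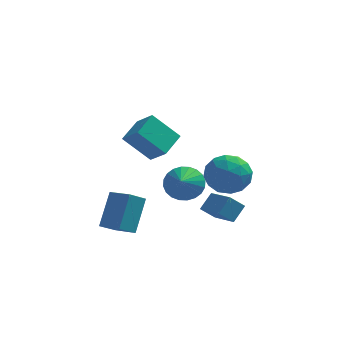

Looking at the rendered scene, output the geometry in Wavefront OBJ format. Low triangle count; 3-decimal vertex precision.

v 0.512 0.058 -2.757
v 1.341 -0.272 -3.187
v 0.468 -1.138 -1.923
v 1.485 -0.071 -2.891
v 1.481 0.15 -2.574
v 1.33 0.357 -2.285
v 1.054 0.519 -2.068
v 0.696 0.61 -1.956
v 0.31 0.618 -1.966
v -0.046 0.54 -2.097
v -0.316 0.389 -2.328
v -0.46 0.188 -2.624
v -0.456 -0.033 -2.941
v -0.305 -0.24 -3.23
v -0.029 -0.402 -3.447
v 0.329 -0.494 -3.559
v 0.715 -0.501 -3.549
v 1.07 -0.423 -3.418
v -0.719 -2.661 0.268
v -1.978 -2.631 1.512
v -0.2 -1.459 0.764
v -1.459 -1.429 2.008
v 0.039 -3.311 1.052
v -1.22 -3.281 2.296
v 0.558 -2.109 1.548
v -0.701 -2.079 2.792
v 1.584 -3.632 -2.194
v 2.023 -3.005 -1.519
v 2.225 -3.366 -2.857
v 2.664 -2.74 -2.182
v 2.496 -4.74 -1.758
v 2.935 -4.114 -1.083
v 3.137 -4.475 -2.421
v 3.576 -3.848 -1.746
v -3.063 -2.72 -4.165
v -2.729 -1.536 -2.601
v -2.423 -2.058 -4.803
v -2.089 -0.874 -3.238
v -2.051 -3.406 -3.862
v -1.717 -2.222 -2.297
v -1.411 -2.744 -4.499
v -1.077 -1.56 -2.935
v 1.802 2.234 -3.189
v 2.753 2.43 -2.451
v 2.127 0.29 -3.089
v 3.078 0.486 -2.351
v 1.944 0.7 -1.955
v 1.743 1.902 -2.017
v 3.137 0.818 -3.523
v 2.936 2.02 -3.585
v 3.578 1.556 -2.657
v 2.841 1.483 -1.688
v 2.039 1.237 -3.852
v 1.302 1.164 -2.883
v 2.249 2.503 -2.829
v 2.631 0.217 -2.711
v 1.964 0.343 -2.478
v 2.523 0.459 -2.045
v 1.656 2.192 -2.574
v 2.215 2.308 -2.14
v 1.739 1.291 -1.848
v 2.665 0.412 -3.4
v 3.224 0.528 -2.966
v 2.357 2.261 -3.495
v 2.916 2.377 -3.062
v 3.141 1.429 -3.692
v 3.293 2.104 -2.516
v 3.484 0.961 -2.457
v 3.518 1.156 -3.146
v 3.4 1.863 -3.183
v 2.86 2.061 -1.947
v 3.05 0.919 -1.888
v 2.384 1.044 -1.655
v 2.266 1.751 -1.692
v 3.344 1.547 -2.068
v 1.83 1.801 -3.652
v 2.02 0.659 -3.593
v 2.614 0.969 -3.848
v 2.496 1.676 -3.885
v 1.396 1.759 -3.083
v 1.587 0.616 -3.024
v 1.48 0.857 -2.357
v 1.362 1.564 -2.394
v 1.536 1.173 -3.472
f 2 1 4
f 2 4 3
f 4 1 5
f 4 5 3
f 5 1 6
f 5 6 3
f 6 1 7
f 6 7 3
f 7 1 8
f 7 8 3
f 8 1 9
f 8 9 3
f 9 1 10
f 9 10 3
f 10 1 11
f 10 11 3
f 11 1 12
f 11 12 3
f 12 1 13
f 12 13 3
f 13 1 14
f 13 14 3
f 14 1 15
f 14 15 3
f 15 1 16
f 15 16 3
f 16 1 17
f 16 17 3
f 17 1 18
f 17 18 3
f 18 1 2
f 18 2 3
f 20 22 19
f 23 20 19
f 19 22 21
f 21 23 19
f 20 26 22
f 24 20 23
f 24 26 20
f 22 26 21
f 25 23 21
f 21 26 25
f 25 24 23
f 26 24 25
f 28 30 27
f 31 28 27
f 27 30 29
f 29 31 27
f 28 34 30
f 32 28 31
f 32 34 28
f 30 34 29
f 33 31 29
f 29 34 33
f 33 32 31
f 34 32 33
f 36 38 35
f 39 36 35
f 35 38 37
f 37 39 35
f 36 42 38
f 40 36 39
f 40 42 36
f 38 42 37
f 41 39 37
f 37 42 41
f 41 40 39
f 42 40 41
f 43 80 59
f 80 54 83
f 59 83 48
f 80 83 59
f 43 59 55
f 59 48 60
f 55 60 44
f 59 60 55
f 43 55 64
f 55 44 65
f 64 65 50
f 55 65 64
f 43 64 76
f 64 50 79
f 76 79 53
f 64 79 76
f 43 76 80
f 76 53 84
f 80 84 54
f 76 84 80
f 44 60 71
f 60 48 74
f 71 74 52
f 60 74 71
f 48 83 61
f 83 54 82
f 61 82 47
f 83 82 61
f 54 84 81
f 84 53 77
f 81 77 45
f 84 77 81
f 53 79 78
f 79 50 66
f 78 66 49
f 79 66 78
f 50 65 70
f 65 44 67
f 70 67 51
f 65 67 70
f 46 72 58
f 72 52 73
f 58 73 47
f 72 73 58
f 46 58 56
f 58 47 57
f 56 57 45
f 58 57 56
f 46 56 63
f 56 45 62
f 63 62 49
f 56 62 63
f 46 63 68
f 63 49 69
f 68 69 51
f 63 69 68
f 46 68 72
f 68 51 75
f 72 75 52
f 68 75 72
f 47 73 61
f 73 52 74
f 61 74 48
f 73 74 61
f 45 57 81
f 57 47 82
f 81 82 54
f 57 82 81
f 49 62 78
f 62 45 77
f 78 77 53
f 62 77 78
f 51 69 70
f 69 49 66
f 70 66 50
f 69 66 70
f 52 75 71
f 75 51 67
f 71 67 44
f 75 67 71



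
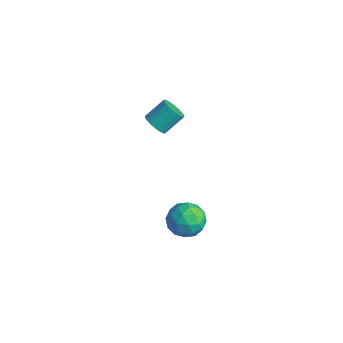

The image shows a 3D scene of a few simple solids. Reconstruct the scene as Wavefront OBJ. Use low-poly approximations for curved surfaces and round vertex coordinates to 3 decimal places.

v -3.282 -0.652 1.313
v -3.063 -0.294 0.816
v -2.88 0.67 1.59
v -3.098 0.312 2.087
v -3.328 -0.241 0.812
v -3.145 0.723 1.586
v -3.585 -0.258 0.894
v -3.401 0.706 1.668
v -3.789 -0.343 1.049
v -3.606 0.621 1.823
v -3.906 -0.482 1.249
v -3.723 0.482 2.024
v -3.915 -0.65 1.461
v -3.731 0.314 2.235
v -3.814 -0.819 1.646
v -3.631 0.145 2.421
v -3.621 -0.958 1.775
v -3.438 0.006 2.549
v -3.37 -1.045 1.823
v -3.187 -0.081 2.597
v -3.103 -1.064 1.783
v -2.92 -0.1 2.557
v -2.867 -1.011 1.662
v -2.684 -0.047 2.436
v -2.703 -0.896 1.48
v -2.52 0.068 2.255
v -2.639 -0.74 1.27
v -2.456 0.224 2.044
v -2.686 -0.567 1.067
v -2.503 0.397 1.841
v -2.836 -0.41 0.906
v -2.653 0.554 1.681
v 1.836 -3.683 0.954
v 2.408 -2.966 0.835
v 2.872 -4.374 1.785
v 3.444 -3.657 1.666
v 2.682 -3.56 2.182
v 2.042 -3.133 1.668
v 3.238 -4.207 0.952
v 2.598 -3.78 0.438
v 3.275 -3.29 0.834
v 2.931 -2.89 1.595
v 2.349 -4.45 1.025
v 2.005 -4.05 1.786
v 2.031 -3.264 0.822
v 3.249 -4.076 1.798
v 2.801 -4.019 2.102
v 3.138 -3.598 2.032
v 1.816 -3.362 1.311
v 2.152 -2.941 1.242
v 2.313 -3.29 2.033
v 3.128 -4.399 1.378
v 3.464 -3.978 1.309
v 2.142 -3.742 0.588
v 2.479 -3.321 0.518
v 2.967 -4.05 0.587
v 2.877 -3.033 0.751
v 3.486 -3.439 1.24
v 3.365 -3.762 0.82
v 2.988 -3.511 0.518
v 2.675 -2.798 1.198
v 3.284 -3.204 1.687
v 2.836 -3.147 1.99
v 2.46 -2.896 1.688
v 3.185 -2.988 1.198
v 1.996 -4.136 0.933
v 2.605 -4.542 1.422
v 2.82 -4.444 0.932
v 2.444 -4.193 0.63
v 1.794 -3.901 1.38
v 2.403 -4.307 1.869
v 2.292 -3.829 2.102
v 1.915 -3.578 1.8
v 2.095 -4.352 1.422
f 2 1 5
f 2 5 3
f 3 5 6
f 3 6 4
f 5 1 7
f 5 7 6
f 6 7 8
f 6 8 4
f 7 1 9
f 7 9 8
f 8 9 10
f 8 10 4
f 9 1 11
f 9 11 10
f 10 11 12
f 10 12 4
f 11 1 13
f 11 13 12
f 12 13 14
f 12 14 4
f 13 1 15
f 13 15 14
f 14 15 16
f 14 16 4
f 15 1 17
f 15 17 16
f 16 17 18
f 16 18 4
f 17 1 19
f 17 19 18
f 18 19 20
f 18 20 4
f 19 1 21
f 19 21 20
f 20 21 22
f 20 22 4
f 21 1 23
f 21 23 22
f 22 23 24
f 22 24 4
f 23 1 25
f 23 25 24
f 24 25 26
f 24 26 4
f 25 1 27
f 25 27 26
f 26 27 28
f 26 28 4
f 27 1 29
f 27 29 28
f 28 29 30
f 28 30 4
f 29 1 31
f 29 31 30
f 30 31 32
f 30 32 4
f 31 1 2
f 31 2 32
f 32 2 3
f 32 3 4
f 33 70 49
f 70 44 73
f 49 73 38
f 70 73 49
f 33 49 45
f 49 38 50
f 45 50 34
f 49 50 45
f 33 45 54
f 45 34 55
f 54 55 40
f 45 55 54
f 33 54 66
f 54 40 69
f 66 69 43
f 54 69 66
f 33 66 70
f 66 43 74
f 70 74 44
f 66 74 70
f 34 50 61
f 50 38 64
f 61 64 42
f 50 64 61
f 38 73 51
f 73 44 72
f 51 72 37
f 73 72 51
f 44 74 71
f 74 43 67
f 71 67 35
f 74 67 71
f 43 69 68
f 69 40 56
f 68 56 39
f 69 56 68
f 40 55 60
f 55 34 57
f 60 57 41
f 55 57 60
f 36 62 48
f 62 42 63
f 48 63 37
f 62 63 48
f 36 48 46
f 48 37 47
f 46 47 35
f 48 47 46
f 36 46 53
f 46 35 52
f 53 52 39
f 46 52 53
f 36 53 58
f 53 39 59
f 58 59 41
f 53 59 58
f 36 58 62
f 58 41 65
f 62 65 42
f 58 65 62
f 37 63 51
f 63 42 64
f 51 64 38
f 63 64 51
f 35 47 71
f 47 37 72
f 71 72 44
f 47 72 71
f 39 52 68
f 52 35 67
f 68 67 43
f 52 67 68
f 41 59 60
f 59 39 56
f 60 56 40
f 59 56 60
f 42 65 61
f 65 41 57
f 61 57 34
f 65 57 61



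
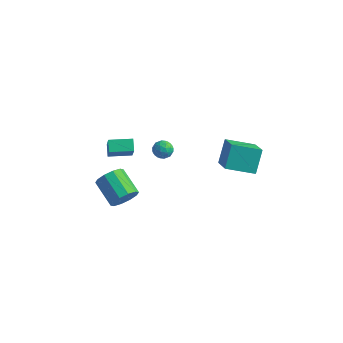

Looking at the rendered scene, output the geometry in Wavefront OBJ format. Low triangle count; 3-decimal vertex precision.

v -4.535 -1.264 1.633
v -3.873 -1.998 2.992
v -3.411 -0.316 1.599
v -2.75 -1.05 2.958
v -4.09 -1.81 1.122
v -3.429 -2.544 2.481
v -2.967 -0.862 1.088
v -2.305 -1.596 2.447
v -1.473 -3.763 0.011
v -0.948 -3.389 0.695
v -2.503 -2.744 1.534
v -3.027 -3.117 0.849
v -1.008 -2.99 0.277
v -2.563 -2.345 1.116
v -1.246 -2.886 -0.243
v -2.8 -2.241 0.596
v -1.57 -3.117 -0.666
v -3.124 -2.472 0.173
v -1.857 -3.595 -0.831
v -3.411 -2.95 0.008
v -1.997 -4.136 -0.674
v -3.552 -3.491 0.165
v -1.937 -4.535 -0.256
v -3.492 -3.89 0.583
v -1.7 -4.639 0.264
v -3.254 -3.994 1.103
v -1.376 -4.408 0.687
v -2.93 -3.763 1.526
v -1.089 -3.93 0.852
v -2.643 -3.285 1.691
v -3.621 3.622 -1.345
v -3.027 3.597 -1.742
v -4.153 2.923 -2.098
v -3.559 2.898 -2.495
v -3.573 2.583 -1.853
v -3.244 3.015 -1.388
v -3.936 3.505 -2.452
v -3.607 3.937 -1.987
v -3.221 3.525 -2.426
v -2.997 2.956 -2.056
v -4.183 3.564 -1.784
v -3.959 2.995 -1.414
v -3.277 3.671 -1.477
v -3.903 2.849 -2.363
v -3.911 2.664 -1.985
v -3.562 2.65 -2.219
v -3.405 3.329 -1.269
v -3.056 3.314 -1.503
v -3.377 2.719 -1.568
v -4.124 3.206 -2.337
v -3.775 3.191 -2.571
v -3.618 3.87 -1.621
v -3.269 3.856 -1.855
v -3.803 3.801 -2.272
v -3.042 3.614 -2.113
v -3.355 3.203 -2.556
v -3.577 3.56 -2.53
v -3.383 3.813 -2.257
v -2.911 3.279 -1.896
v -3.223 2.869 -2.338
v -3.232 2.683 -1.961
v -3.038 2.937 -1.687
v -3.025 3.237 -2.298
v -3.957 3.651 -1.502
v -4.269 3.241 -1.944
v -4.142 3.583 -2.153
v -3.948 3.837 -1.879
v -3.825 3.317 -1.284
v -4.138 2.906 -1.727
v -3.797 2.707 -1.583
v -3.603 2.96 -1.31
v -4.155 3.283 -1.542
v 1.719 2.095 -0.051
v 1.52 3.119 1.367
v 0.487 3.286 -1.083
v 0.288 4.309 0.335
v 3.232 3.171 -0.615
v 3.033 4.194 0.803
v 2 4.361 -1.647
v 1.801 5.385 -0.229
f 2 4 1
f 5 2 1
f 1 4 3
f 3 5 1
f 2 8 4
f 6 2 5
f 6 8 2
f 4 8 3
f 7 5 3
f 3 8 7
f 7 6 5
f 8 6 7
f 10 9 13
f 10 13 11
f 11 13 14
f 11 14 12
f 13 9 15
f 13 15 14
f 14 15 16
f 14 16 12
f 15 9 17
f 15 17 16
f 16 17 18
f 16 18 12
f 17 9 19
f 17 19 18
f 18 19 20
f 18 20 12
f 19 9 21
f 19 21 20
f 20 21 22
f 20 22 12
f 21 9 23
f 21 23 22
f 22 23 24
f 22 24 12
f 23 9 25
f 23 25 24
f 24 25 26
f 24 26 12
f 25 9 27
f 25 27 26
f 26 27 28
f 26 28 12
f 27 9 29
f 27 29 28
f 28 29 30
f 28 30 12
f 29 9 10
f 29 10 30
f 30 10 11
f 30 11 12
f 31 68 47
f 68 42 71
f 47 71 36
f 68 71 47
f 31 47 43
f 47 36 48
f 43 48 32
f 47 48 43
f 31 43 52
f 43 32 53
f 52 53 38
f 43 53 52
f 31 52 64
f 52 38 67
f 64 67 41
f 52 67 64
f 31 64 68
f 64 41 72
f 68 72 42
f 64 72 68
f 32 48 59
f 48 36 62
f 59 62 40
f 48 62 59
f 36 71 49
f 71 42 70
f 49 70 35
f 71 70 49
f 42 72 69
f 72 41 65
f 69 65 33
f 72 65 69
f 41 67 66
f 67 38 54
f 66 54 37
f 67 54 66
f 38 53 58
f 53 32 55
f 58 55 39
f 53 55 58
f 34 60 46
f 60 40 61
f 46 61 35
f 60 61 46
f 34 46 44
f 46 35 45
f 44 45 33
f 46 45 44
f 34 44 51
f 44 33 50
f 51 50 37
f 44 50 51
f 34 51 56
f 51 37 57
f 56 57 39
f 51 57 56
f 34 56 60
f 56 39 63
f 60 63 40
f 56 63 60
f 35 61 49
f 61 40 62
f 49 62 36
f 61 62 49
f 33 45 69
f 45 35 70
f 69 70 42
f 45 70 69
f 37 50 66
f 50 33 65
f 66 65 41
f 50 65 66
f 39 57 58
f 57 37 54
f 58 54 38
f 57 54 58
f 40 63 59
f 63 39 55
f 59 55 32
f 63 55 59
f 74 76 73
f 77 74 73
f 73 76 75
f 75 77 73
f 74 80 76
f 78 74 77
f 78 80 74
f 76 80 75
f 79 77 75
f 75 80 79
f 79 78 77
f 80 78 79



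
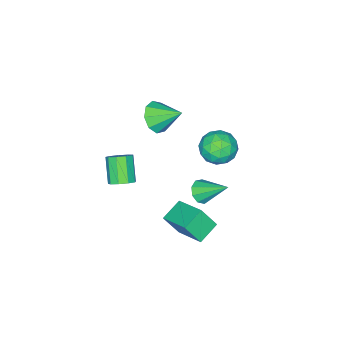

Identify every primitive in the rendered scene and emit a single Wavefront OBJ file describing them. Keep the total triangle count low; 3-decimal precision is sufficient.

v 0.868 3.202 0.227
v 1.271 2.886 0.732
v 0.532 4.638 1.393
v 1.551 3.179 0.452
v 1.511 3.483 0.066
v 1.17 3.655 -0.244
v 0.688 3.616 -0.334
v 0.289 3.383 -0.162
v 0.162 3.066 0.192
v 0.364 2.812 0.562
v 0.803 2.741 0.776
v 1.715 2.44 -3.245
v 0.492 2.458 -2.75
v 2.084 4.215 -2.402
v 0.86 4.234 -1.907
v 2.18 1.786 -2.073
v 0.956 1.805 -1.578
v 2.548 3.562 -1.23
v 1.325 3.58 -0.735
v 2.498 -0.689 -0.512
v 3.136 -0.89 -0.246
v 2.4 -1.713 0.898
v 1.762 -1.511 0.632
v 2.992 -0.469 -0.037
v 2.256 -1.291 1.108
v 2.617 -0.15 -0.049
v 1.88 -0.973 1.095
v 2.186 -0.084 -0.278
v 1.449 -0.906 0.866
v 1.901 -0.3 -0.617
v 1.165 -1.123 0.527
v 1.896 -0.699 -0.907
v 1.16 -1.521 0.238
v 2.173 -1.092 -1.012
v 1.436 -1.915 0.133
v 2.601 -1.297 -0.883
v 1.865 -2.12 0.261
v 2.982 -1.218 -0.581
v 2.246 -2.04 0.564
v -3.638 1.604 -0.868
v -3.093 2.237 -0.146
v -2.467 0.283 -0.594
v -1.922 0.916 0.128
v -2.928 0.536 0.376
v -3.652 1.353 0.207
v -1.908 1.167 -0.947
v -2.632 1.984 -1.116
v -2.024 1.967 -0.195
v -2.655 1.577 0.623
v -2.905 0.943 -1.363
v -3.536 0.553 -0.545
v -3.468 2.036 -0.531
v -2.092 0.484 -0.209
v -2.683 0.261 -0.063
v -2.363 0.632 0.361
v -3.797 1.517 -0.324
v -3.477 1.889 0.101
v -3.38 0.889 0.408
v -2.083 0.631 -0.841
v -1.763 1.003 -0.416
v -3.197 1.888 -1.101
v -2.877 2.259 -0.677
v -2.18 1.631 -1.148
v -2.52 2.25 -0.135
v -1.831 1.473 0.026
v -1.823 1.621 -0.606
v -2.248 2.101 -0.706
v -2.89 2.02 0.346
v -2.202 1.244 0.506
v -2.794 1.021 0.652
v -3.219 1.501 0.553
v -2.262 1.862 0.317
v -3.358 1.276 -1.246
v -2.67 0.5 -1.086
v -2.341 1.019 -1.293
v -2.766 1.499 -1.392
v -3.729 1.047 -0.766
v -3.04 0.27 -0.605
v -3.312 0.419 -0.034
v -3.737 0.899 -0.134
v -3.298 0.658 -1.057
v -3.195 -3.38 -1.242
v -2.882 -3.881 -0.386
v -3.645 -1.98 -0.258
v -2.34 -3.512 -0.663
v -2.199 -3.081 -1.212
v -2.523 -2.79 -1.774
v -3.162 -2.776 -2.088
v -3.816 -3.044 -2.005
v -4.179 -3.469 -1.566
v -4.081 -3.853 -0.975
v -3.569 -4.016 -0.509
f 2 1 4
f 2 4 3
f 4 1 5
f 4 5 3
f 5 1 6
f 5 6 3
f 6 1 7
f 6 7 3
f 7 1 8
f 7 8 3
f 8 1 9
f 8 9 3
f 9 1 10
f 9 10 3
f 10 1 11
f 10 11 3
f 11 1 2
f 11 2 3
f 13 15 12
f 16 13 12
f 12 15 14
f 14 16 12
f 13 19 15
f 17 13 16
f 17 19 13
f 15 19 14
f 18 16 14
f 14 19 18
f 18 17 16
f 19 17 18
f 21 20 24
f 21 24 22
f 22 24 25
f 22 25 23
f 24 20 26
f 24 26 25
f 25 26 27
f 25 27 23
f 26 20 28
f 26 28 27
f 27 28 29
f 27 29 23
f 28 20 30
f 28 30 29
f 29 30 31
f 29 31 23
f 30 20 32
f 30 32 31
f 31 32 33
f 31 33 23
f 32 20 34
f 32 34 33
f 33 34 35
f 33 35 23
f 34 20 36
f 34 36 35
f 35 36 37
f 35 37 23
f 36 20 38
f 36 38 37
f 37 38 39
f 37 39 23
f 38 20 21
f 38 21 39
f 39 21 22
f 39 22 23
f 40 77 56
f 77 51 80
f 56 80 45
f 77 80 56
f 40 56 52
f 56 45 57
f 52 57 41
f 56 57 52
f 40 52 61
f 52 41 62
f 61 62 47
f 52 62 61
f 40 61 73
f 61 47 76
f 73 76 50
f 61 76 73
f 40 73 77
f 73 50 81
f 77 81 51
f 73 81 77
f 41 57 68
f 57 45 71
f 68 71 49
f 57 71 68
f 45 80 58
f 80 51 79
f 58 79 44
f 80 79 58
f 51 81 78
f 81 50 74
f 78 74 42
f 81 74 78
f 50 76 75
f 76 47 63
f 75 63 46
f 76 63 75
f 47 62 67
f 62 41 64
f 67 64 48
f 62 64 67
f 43 69 55
f 69 49 70
f 55 70 44
f 69 70 55
f 43 55 53
f 55 44 54
f 53 54 42
f 55 54 53
f 43 53 60
f 53 42 59
f 60 59 46
f 53 59 60
f 43 60 65
f 60 46 66
f 65 66 48
f 60 66 65
f 43 65 69
f 65 48 72
f 69 72 49
f 65 72 69
f 44 70 58
f 70 49 71
f 58 71 45
f 70 71 58
f 42 54 78
f 54 44 79
f 78 79 51
f 54 79 78
f 46 59 75
f 59 42 74
f 75 74 50
f 59 74 75
f 48 66 67
f 66 46 63
f 67 63 47
f 66 63 67
f 49 72 68
f 72 48 64
f 68 64 41
f 72 64 68
f 83 82 85
f 83 85 84
f 85 82 86
f 85 86 84
f 86 82 87
f 86 87 84
f 87 82 88
f 87 88 84
f 88 82 89
f 88 89 84
f 89 82 90
f 89 90 84
f 90 82 91
f 90 91 84
f 91 82 92
f 91 92 84
f 92 82 83
f 92 83 84



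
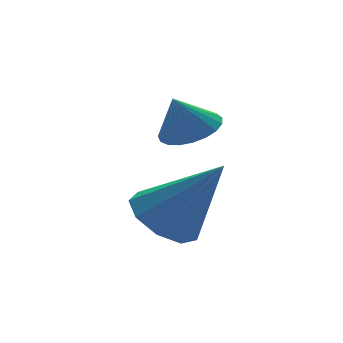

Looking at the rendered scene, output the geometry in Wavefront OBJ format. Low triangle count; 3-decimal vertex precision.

v -4.4 -0.79 -4.015
v -3.889 -1.31 -4.577
v -3.44 -1.65 -2.345
v -3.597 -0.765 -4.464
v -3.68 -0.231 -4.141
v -4.1 0.041 -3.759
v -4.66 -0.075 -3.498
v -5.099 -0.526 -3.478
v -5.21 -1.101 -3.71
v -4.942 -1.53 -4.085
v -4.421 -1.612 -4.427
v -3.259 0.215 -1.971
v -2.754 -0.291 -1.744
v -3.681 0.225 -1.009
v -2.608 -0.022 -1.683
v -2.575 0.288 -1.671
v -2.66 0.585 -1.711
v -2.849 0.818 -1.797
v -3.108 0.947 -1.912
v -3.394 0.95 -2.037
v -3.656 0.826 -2.151
v -3.849 0.595 -2.234
v -3.941 0.3 -2.271
v -3.915 -0.011 -2.256
v -3.775 -0.282 -2.192
v -3.546 -0.467 -2.09
v -3.267 -0.535 -1.967
v -2.987 -0.472 -1.845
f 2 1 4
f 2 4 3
f 4 1 5
f 4 5 3
f 5 1 6
f 5 6 3
f 6 1 7
f 6 7 3
f 7 1 8
f 7 8 3
f 8 1 9
f 8 9 3
f 9 1 10
f 9 10 3
f 10 1 11
f 10 11 3
f 11 1 2
f 11 2 3
f 13 12 15
f 13 15 14
f 15 12 16
f 15 16 14
f 16 12 17
f 16 17 14
f 17 12 18
f 17 18 14
f 18 12 19
f 18 19 14
f 19 12 20
f 19 20 14
f 20 12 21
f 20 21 14
f 21 12 22
f 21 22 14
f 22 12 23
f 22 23 14
f 23 12 24
f 23 24 14
f 24 12 25
f 24 25 14
f 25 12 26
f 25 26 14
f 26 12 27
f 26 27 14
f 27 12 28
f 27 28 14
f 28 12 13
f 28 13 14



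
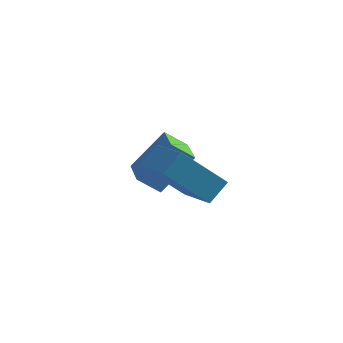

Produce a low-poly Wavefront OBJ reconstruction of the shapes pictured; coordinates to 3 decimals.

v -0.205 -0.79 -1.457
v 0.64 -0.217 -0.251
v -0.708 0.401 -1.671
v 0.138 0.974 -0.465
v 0.442 -0.614 -1.995
v 1.288 -0.041 -0.789
v -0.06 0.577 -2.209
v 0.785 1.15 -1.003
v 2.379 -2.943 -0.734
v 1.237 -3.45 0.534
v 1.441 -1.894 -1.158
v 0.299 -2.401 0.11
v 2.741 -2.399 -0.19
v 1.599 -2.906 1.078
v 1.803 -1.35 -0.614
v 0.661 -1.857 0.654
f 2 4 1
f 5 2 1
f 1 4 3
f 3 5 1
f 2 8 4
f 6 2 5
f 6 8 2
f 4 8 3
f 7 5 3
f 3 8 7
f 7 6 5
f 8 6 7
f 10 12 9
f 13 10 9
f 9 12 11
f 11 13 9
f 10 16 12
f 14 10 13
f 14 16 10
f 12 16 11
f 15 13 11
f 11 16 15
f 15 14 13
f 16 14 15



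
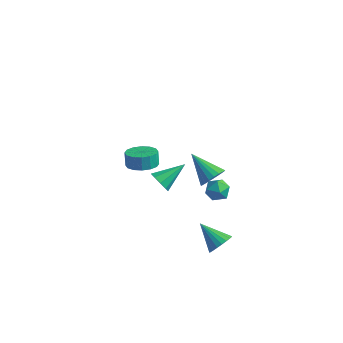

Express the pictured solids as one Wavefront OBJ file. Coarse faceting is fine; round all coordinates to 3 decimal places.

v 3.441 0.387 -0.765
v 4.255 0.484 -0.733
v 3.545 -0.724 -0.047
v 4.359 -0.627 -0.015
v 3.868 -0.109 0.389
v 3.804 0.578 -0.054
v 3.996 -0.818 -0.726
v 3.932 -0.131 -1.169
v 4.598 -0.261 -0.709
v 4.519 0.177 -0.02
v 3.281 -0.417 -0.76
v 3.202 0.021 -0.071
v 0.586 -1.034 -0.613
v 0.919 -0.822 -1.286
v 1.374 0.474 0.253
v 0.437 -0.596 -1.241
v 0.026 -0.575 -0.903
v -0.124 -0.769 -0.429
v 0.058 -1.087 -0.041
v 0.488 -1.381 0.079
v 0.963 -1.512 -0.125
v 1.262 -1.42 -0.557
v 1.244 -1.147 -1.016
v -3.342 3.187 -4.242
v -2.492 3.748 -4.194
v -2.708 3.995 -3.25
v -3.558 3.433 -3.298
v -2.865 4.08 -4.366
v -3.081 4.326 -3.422
v -3.366 4.172 -4.505
v -3.582 4.419 -3.56
v -3.861 4 -4.573
v -4.077 4.247 -3.629
v -4.216 3.61 -4.553
v -4.432 3.857 -3.608
v -4.337 3.107 -4.449
v -4.554 3.353 -3.505
v -4.192 2.625 -4.29
v -4.408 2.872 -3.346
v -3.819 2.294 -4.118
v -4.035 2.54 -3.174
v -3.318 2.201 -3.98
v -3.534 2.448 -3.035
v -2.823 2.373 -3.911
v -3.039 2.62 -2.967
v -2.468 2.763 -3.932
v -2.684 3.01 -2.987
v -2.346 3.267 -4.035
v -2.563 3.513 -3.091
v 4.73 -1.05 -4.319
v 5.207 -0.844 -3.647
v 3.21 -0.85 -3.301
v 5.149 -0.528 -3.796
v 5.019 -0.303 -4.035
v 4.838 -0.207 -4.323
v 4.639 -0.257 -4.611
v 4.455 -0.444 -4.848
v 4.319 -0.736 -4.994
v 4.254 -1.082 -5.023
v 4.271 -1.423 -4.93
v 4.367 -1.699 -4.732
v 4.526 -1.863 -4.462
v 4.721 -1.887 -4.168
v 4.916 -1.766 -3.9
v 5.08 -1.521 -3.704
v 5.183 -1.195 -3.615
v 4.262 -1.227 1.78
v 4.751 -1.007 2.44
v 2.618 -0.873 2.88
v 4.707 -0.698 2.275
v 4.587 -0.48 2.024
v 4.41 -0.392 1.731
v 4.208 -0.448 1.447
v 4.015 -0.638 1.22
v 3.865 -0.931 1.09
v 3.784 -1.275 1.079
v 3.785 -1.61 1.19
v 3.87 -1.88 1.403
v 4.022 -2.036 1.681
v 4.215 -2.053 1.976
v 4.417 -1.927 2.237
v 4.592 -1.68 2.42
v 4.71 -1.355 2.492
f 1 12 6
f 1 6 2
f 1 2 8
f 1 8 11
f 1 11 12
f 2 6 10
f 6 12 5
f 12 11 3
f 11 8 7
f 8 2 9
f 4 10 5
f 4 5 3
f 4 3 7
f 4 7 9
f 4 9 10
f 5 10 6
f 3 5 12
f 7 3 11
f 9 7 8
f 10 9 2
f 14 13 16
f 14 16 15
f 16 13 17
f 16 17 15
f 17 13 18
f 17 18 15
f 18 13 19
f 18 19 15
f 19 13 20
f 19 20 15
f 20 13 21
f 20 21 15
f 21 13 22
f 21 22 15
f 22 13 23
f 22 23 15
f 23 13 14
f 23 14 15
f 25 24 28
f 25 28 26
f 26 28 29
f 26 29 27
f 28 24 30
f 28 30 29
f 29 30 31
f 29 31 27
f 30 24 32
f 30 32 31
f 31 32 33
f 31 33 27
f 32 24 34
f 32 34 33
f 33 34 35
f 33 35 27
f 34 24 36
f 34 36 35
f 35 36 37
f 35 37 27
f 36 24 38
f 36 38 37
f 37 38 39
f 37 39 27
f 38 24 40
f 38 40 39
f 39 40 41
f 39 41 27
f 40 24 42
f 40 42 41
f 41 42 43
f 41 43 27
f 42 24 44
f 42 44 43
f 43 44 45
f 43 45 27
f 44 24 46
f 44 46 45
f 45 46 47
f 45 47 27
f 46 24 48
f 46 48 47
f 47 48 49
f 47 49 27
f 48 24 25
f 48 25 49
f 49 25 26
f 49 26 27
f 51 50 53
f 51 53 52
f 53 50 54
f 53 54 52
f 54 50 55
f 54 55 52
f 55 50 56
f 55 56 52
f 56 50 57
f 56 57 52
f 57 50 58
f 57 58 52
f 58 50 59
f 58 59 52
f 59 50 60
f 59 60 52
f 60 50 61
f 60 61 52
f 61 50 62
f 61 62 52
f 62 50 63
f 62 63 52
f 63 50 64
f 63 64 52
f 64 50 65
f 64 65 52
f 65 50 66
f 65 66 52
f 66 50 51
f 66 51 52
f 68 67 70
f 68 70 69
f 70 67 71
f 70 71 69
f 71 67 72
f 71 72 69
f 72 67 73
f 72 73 69
f 73 67 74
f 73 74 69
f 74 67 75
f 74 75 69
f 75 67 76
f 75 76 69
f 76 67 77
f 76 77 69
f 77 67 78
f 77 78 69
f 78 67 79
f 78 79 69
f 79 67 80
f 79 80 69
f 80 67 81
f 80 81 69
f 81 67 82
f 81 82 69
f 82 67 83
f 82 83 69
f 83 67 68
f 83 68 69

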